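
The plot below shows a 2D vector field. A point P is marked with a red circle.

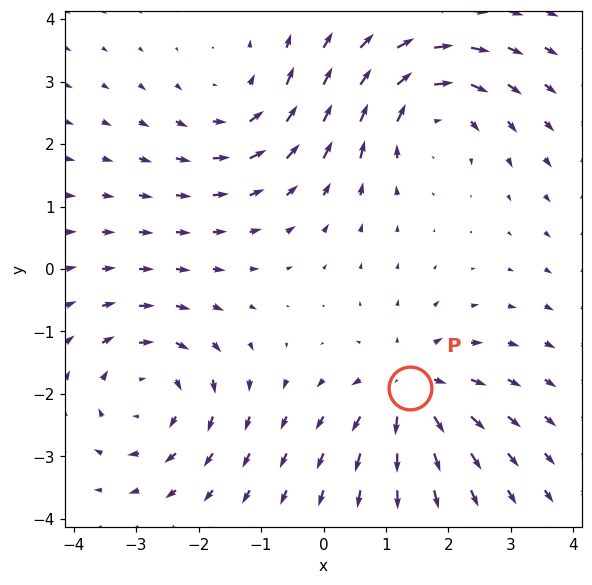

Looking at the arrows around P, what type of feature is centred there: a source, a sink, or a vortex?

source

At P (1.4, -1.9) the arrows spread outward. Divergence about +5, curl ≈0 — positive divergence with near-zero curl is a source.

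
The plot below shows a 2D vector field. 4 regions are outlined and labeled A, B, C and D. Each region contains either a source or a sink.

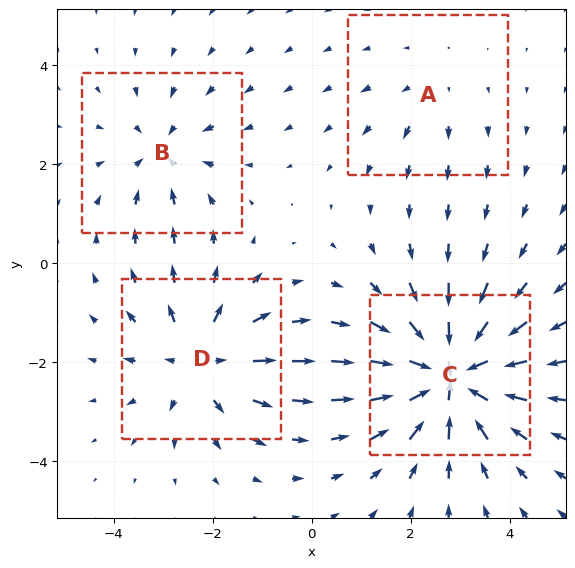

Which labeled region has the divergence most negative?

C

Divergence at each region's feature centre — A: about +2, B: about -3, C: about -7, D: about +4. Region C is most negative.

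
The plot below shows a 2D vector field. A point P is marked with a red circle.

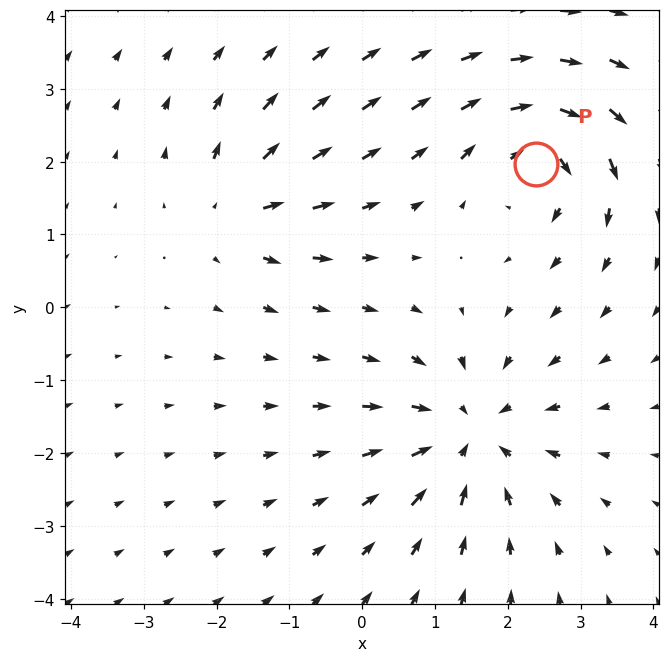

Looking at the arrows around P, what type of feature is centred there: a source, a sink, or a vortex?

vortex

At P (2.4, 2.0) the arrows circulate clockwise. Divergence ≈0, curl about -6 — near-zero divergence with nonzero curl is a vortex.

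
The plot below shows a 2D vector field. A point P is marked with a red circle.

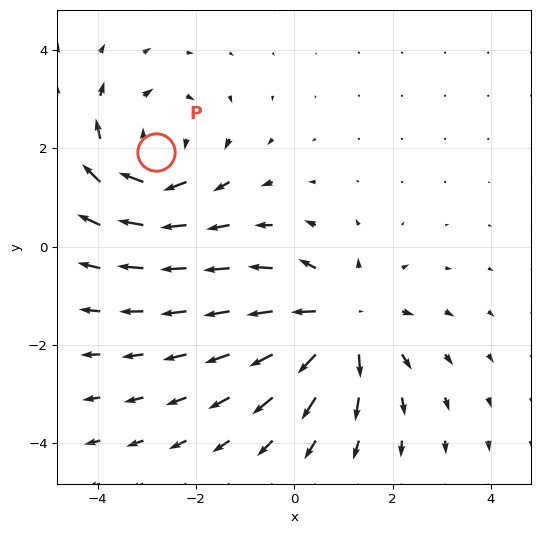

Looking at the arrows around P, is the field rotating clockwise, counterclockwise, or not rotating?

Near P at (-2.8, 1.9) the arrows circulate clockwise. The curl (z-component) there is about -4; negative curl means clockwise rotation.

clockwise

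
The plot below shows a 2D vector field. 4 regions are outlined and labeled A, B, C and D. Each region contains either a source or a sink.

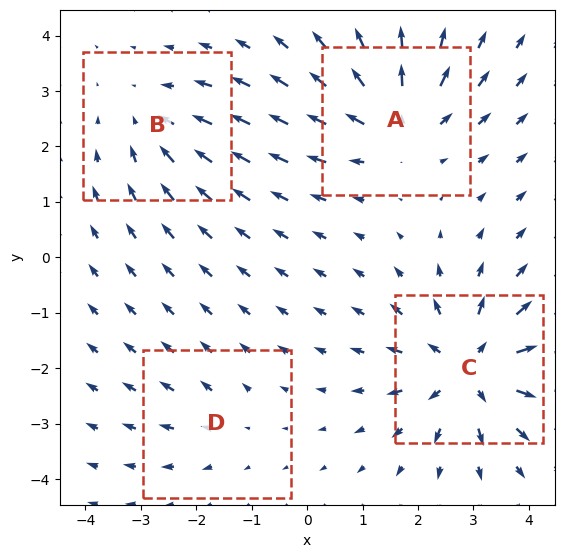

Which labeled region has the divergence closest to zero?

D

Divergence at each region's feature centre — A: about +5, B: about -4, C: about +7, D: about +2. Region D is closest to zero.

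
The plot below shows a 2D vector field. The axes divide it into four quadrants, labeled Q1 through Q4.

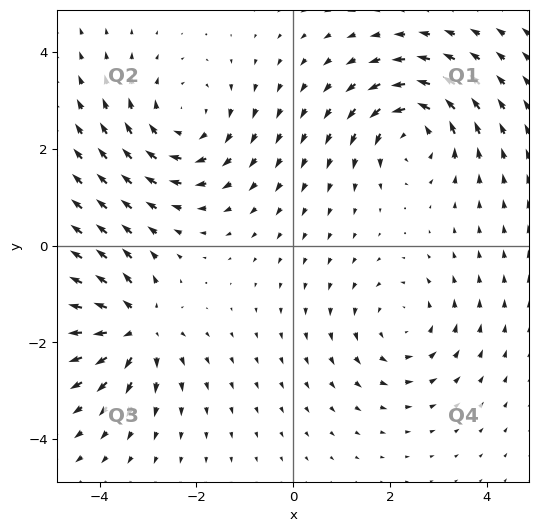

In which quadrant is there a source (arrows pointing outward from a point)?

The source sits at approximately (-3.3, -1.7), which lies in quadrant Q3. The divergence there is about +5, positive as expected for a source.

Q3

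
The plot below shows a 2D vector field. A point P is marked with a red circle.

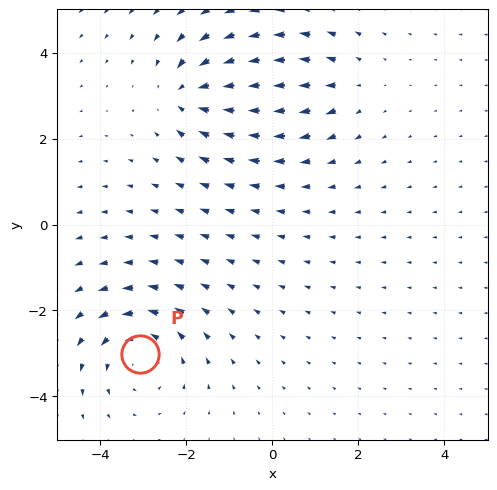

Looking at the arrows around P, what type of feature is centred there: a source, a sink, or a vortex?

At P (-3.1, -3.0) the arrows circulate counterclockwise. Divergence ≈0, curl about +4 — near-zero divergence with nonzero curl is a vortex.

vortex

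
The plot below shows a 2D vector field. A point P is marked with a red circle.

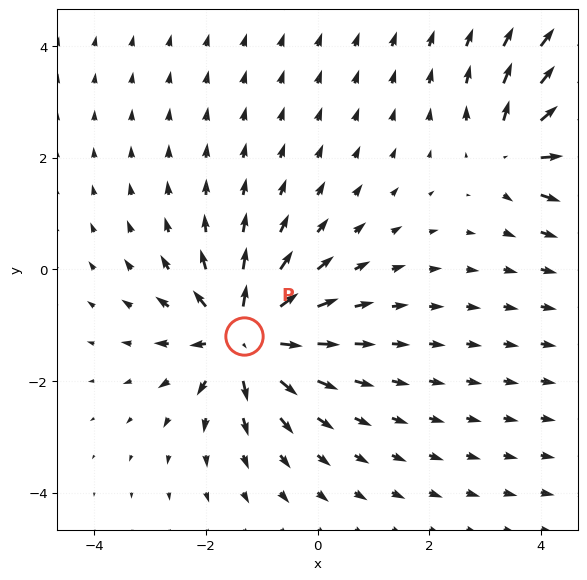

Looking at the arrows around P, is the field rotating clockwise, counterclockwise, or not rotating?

Near P at (-1.3, -1.2) the arrows show no circulation. The curl there is ≈0.

not rotating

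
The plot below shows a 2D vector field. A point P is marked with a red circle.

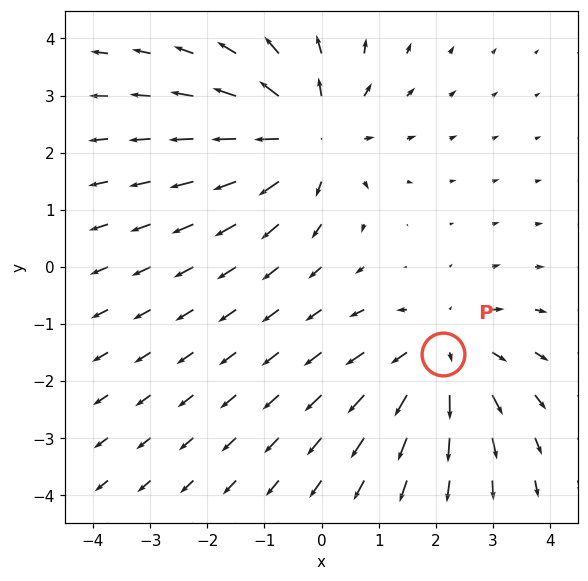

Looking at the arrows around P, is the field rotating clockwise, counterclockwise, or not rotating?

not rotating

Near P at (2.1, -1.5) the arrows show no circulation. The curl there is ≈0.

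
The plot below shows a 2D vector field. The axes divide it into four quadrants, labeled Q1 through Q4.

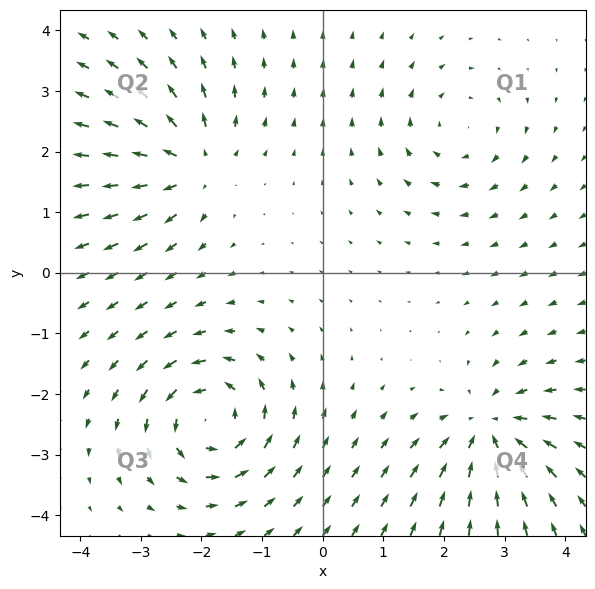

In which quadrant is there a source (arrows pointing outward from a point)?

The source sits at approximately (-2.2, 1.8), which lies in quadrant Q2. The divergence there is about +5, positive as expected for a source.

Q2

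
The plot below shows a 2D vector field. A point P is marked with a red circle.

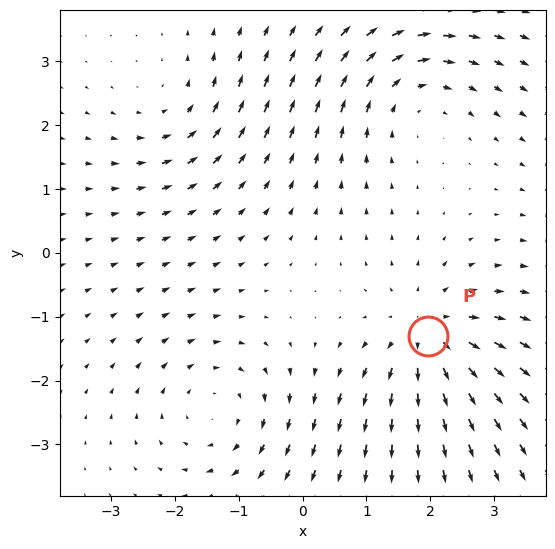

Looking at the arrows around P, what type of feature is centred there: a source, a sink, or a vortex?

At P (2.0, -1.3) the arrows spread outward. Divergence about +5, curl ≈0 — positive divergence with near-zero curl is a source.

source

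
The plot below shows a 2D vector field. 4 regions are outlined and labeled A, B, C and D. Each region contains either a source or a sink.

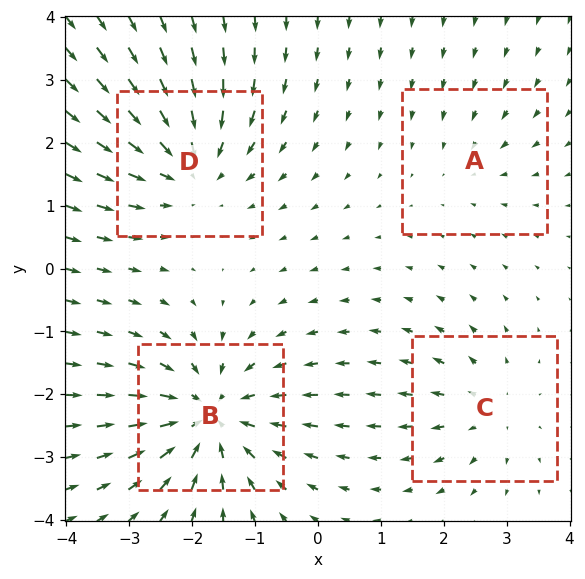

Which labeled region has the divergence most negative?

Divergence at each region's feature centre — A: about -2, B: about -7, C: about +3, D: about -5. Region B is most negative.

B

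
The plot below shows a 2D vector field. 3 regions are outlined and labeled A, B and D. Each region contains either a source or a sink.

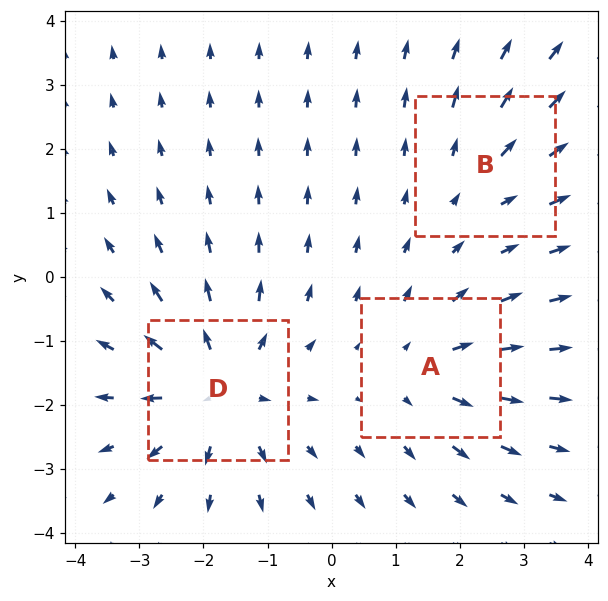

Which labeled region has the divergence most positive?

Divergence at each region's feature centre — A: about +3, B: about +2, D: about +5. Region D is most positive.

D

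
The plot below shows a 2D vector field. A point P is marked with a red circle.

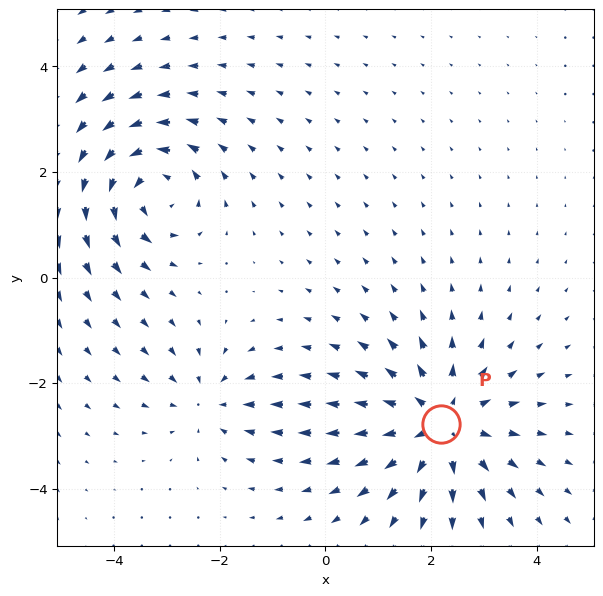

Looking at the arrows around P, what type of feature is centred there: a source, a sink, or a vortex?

source

At P (2.2, -2.8) the arrows spread outward. Divergence about +5, curl ≈0 — positive divergence with near-zero curl is a source.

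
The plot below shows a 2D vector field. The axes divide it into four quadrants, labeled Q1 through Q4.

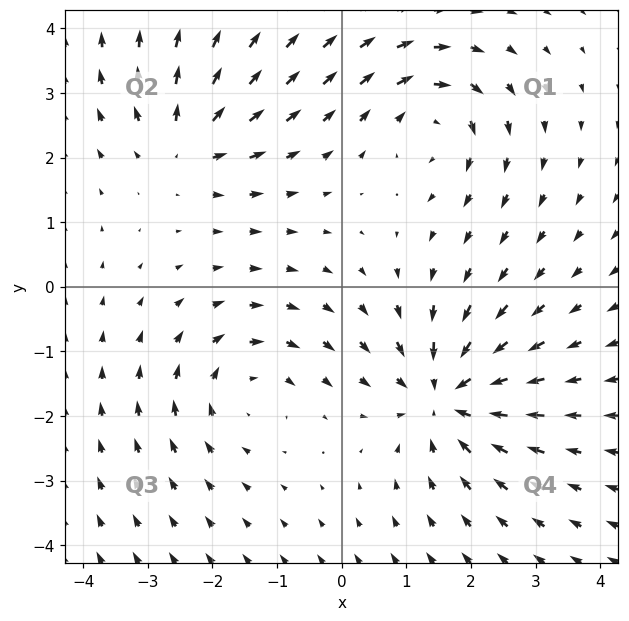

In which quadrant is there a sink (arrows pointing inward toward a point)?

Q4

The sink sits at approximately (1.6, -1.7), which lies in quadrant Q4. The divergence there is about -5, negative as expected for a sink.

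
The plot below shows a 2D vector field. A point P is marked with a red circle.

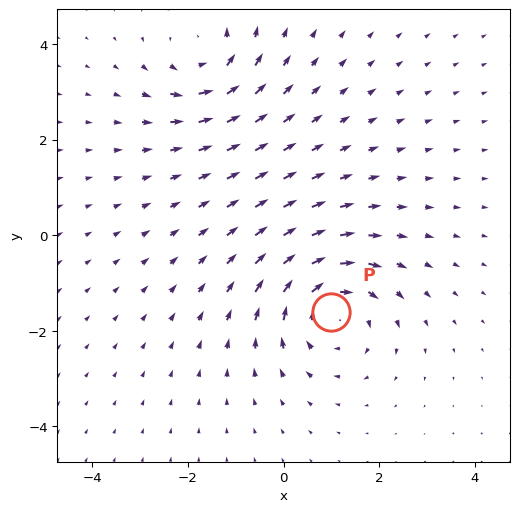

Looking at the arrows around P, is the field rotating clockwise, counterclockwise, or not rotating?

Near P at (1.0, -1.6) the arrows circulate clockwise. The curl (z-component) there is about -5; negative curl means clockwise rotation.

clockwise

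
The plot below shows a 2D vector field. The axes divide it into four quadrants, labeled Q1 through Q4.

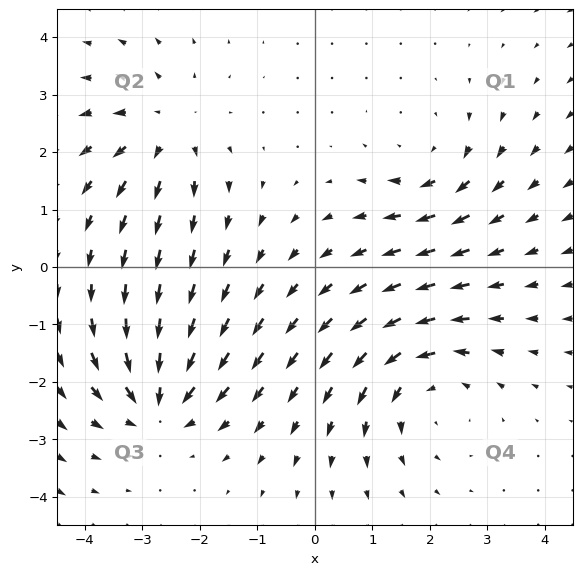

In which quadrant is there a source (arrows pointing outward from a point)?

Q2

The source sits at approximately (-2.6, 2.4), which lies in quadrant Q2. The divergence there is about +3, positive as expected for a source.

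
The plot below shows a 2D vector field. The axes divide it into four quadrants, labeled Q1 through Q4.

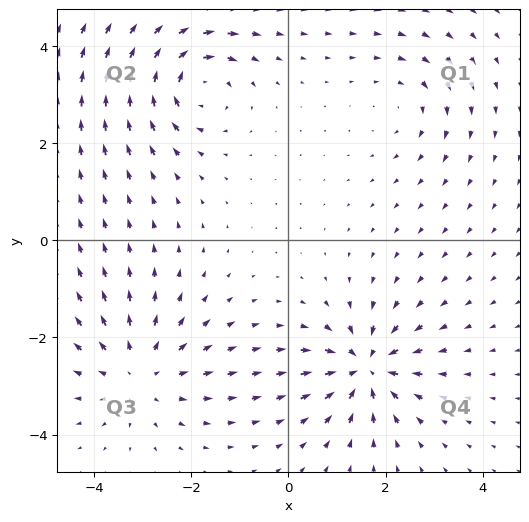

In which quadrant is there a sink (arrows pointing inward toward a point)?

The sink sits at approximately (1.6, -2.6), which lies in quadrant Q4. The divergence there is about -7, negative as expected for a sink.

Q4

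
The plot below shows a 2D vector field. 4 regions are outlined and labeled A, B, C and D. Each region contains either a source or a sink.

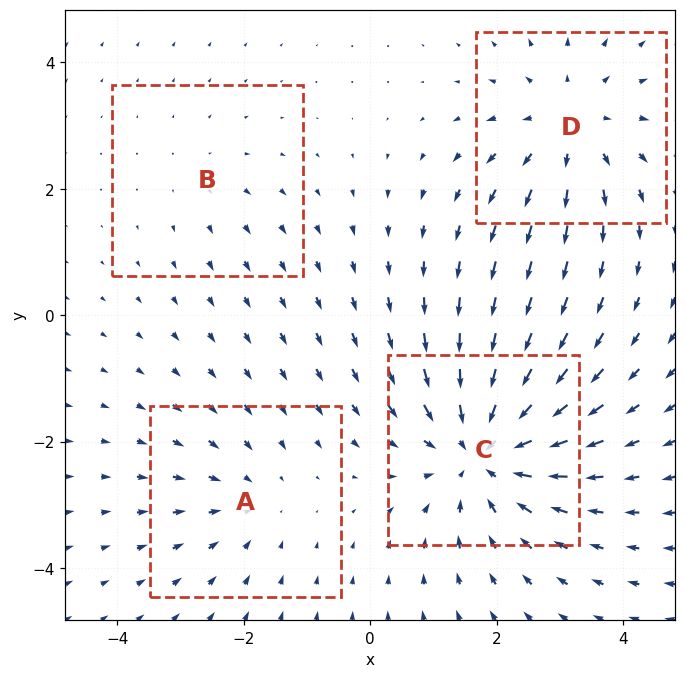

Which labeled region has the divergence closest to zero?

B

Divergence at each region's feature centre — A: about -3, B: about +2, C: about -6, D: about +4. Region B is closest to zero.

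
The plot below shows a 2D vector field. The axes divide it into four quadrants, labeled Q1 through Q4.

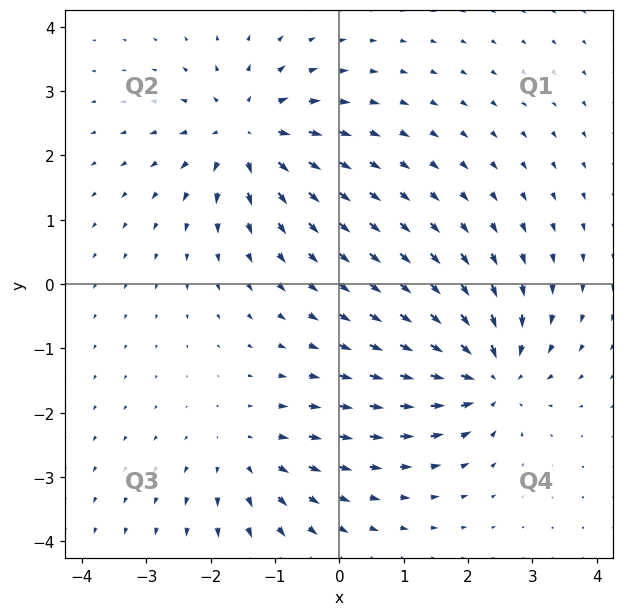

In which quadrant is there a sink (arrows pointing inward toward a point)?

The sink sits at approximately (2.3, -1.4), which lies in quadrant Q4. The divergence there is about -5, negative as expected for a sink.

Q4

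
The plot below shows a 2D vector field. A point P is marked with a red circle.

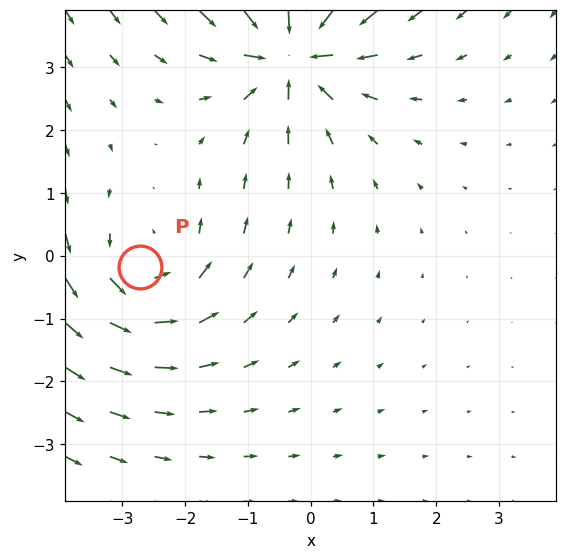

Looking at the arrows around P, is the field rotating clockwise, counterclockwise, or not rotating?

counterclockwise

Near P at (-2.7, -0.2) the arrows circulate counterclockwise. The curl (z-component) there is about +4; positive curl means counterclockwise rotation.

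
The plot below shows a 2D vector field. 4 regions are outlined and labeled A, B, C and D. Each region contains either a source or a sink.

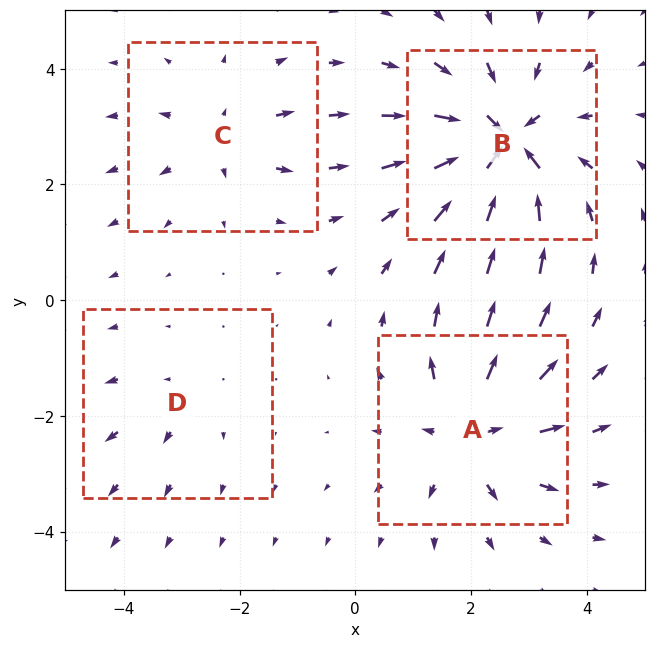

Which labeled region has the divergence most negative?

Divergence at each region's feature centre — A: about +6, B: about -7, C: about +4, D: about +2. Region B is most negative.

B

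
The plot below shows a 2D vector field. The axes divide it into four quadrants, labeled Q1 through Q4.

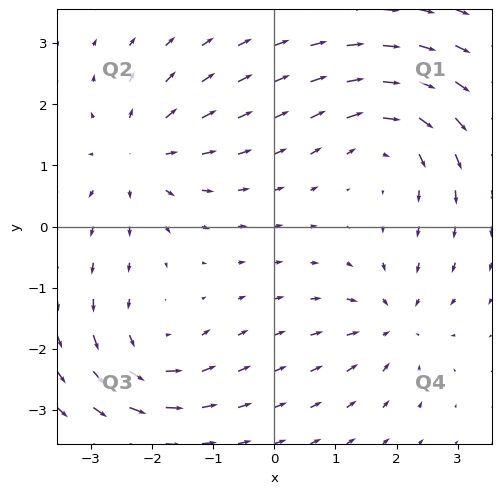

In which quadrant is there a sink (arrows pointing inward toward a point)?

The sink sits at approximately (2.0, -1.6), which lies in quadrant Q4. The divergence there is about -4, negative as expected for a sink.

Q4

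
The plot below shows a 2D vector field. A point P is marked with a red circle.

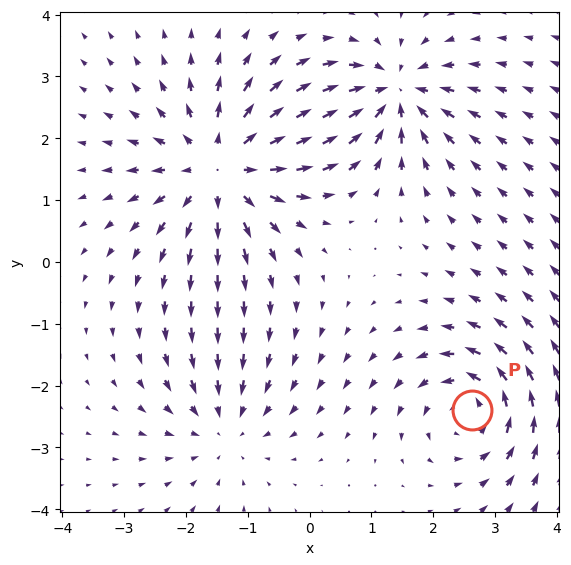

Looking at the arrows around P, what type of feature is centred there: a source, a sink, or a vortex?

At P (2.6, -2.4) the arrows circulate counterclockwise. Divergence ≈0, curl about +4 — near-zero divergence with nonzero curl is a vortex.

vortex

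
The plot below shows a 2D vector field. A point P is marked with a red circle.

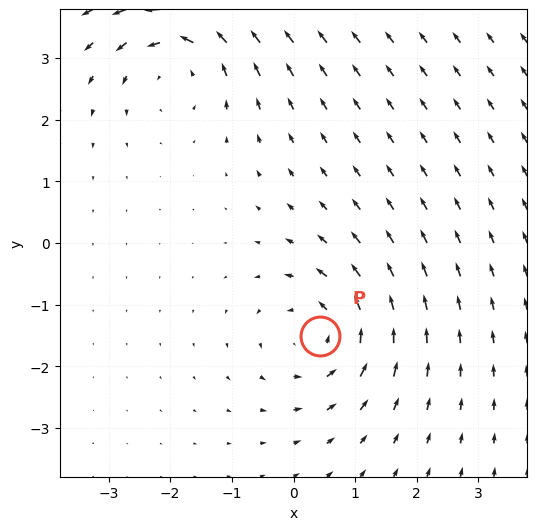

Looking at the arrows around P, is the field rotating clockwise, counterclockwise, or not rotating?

counterclockwise

Near P at (0.4, -1.5) the arrows circulate counterclockwise. The curl (z-component) there is about +3; positive curl means counterclockwise rotation.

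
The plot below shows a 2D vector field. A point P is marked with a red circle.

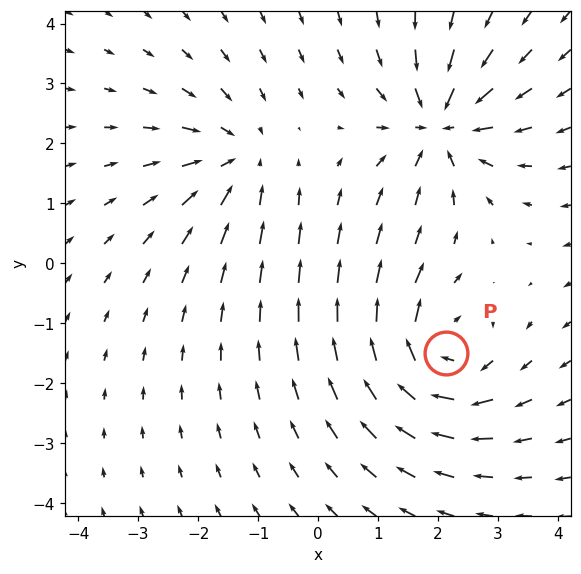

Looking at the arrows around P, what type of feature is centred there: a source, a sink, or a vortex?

At P (2.1, -1.5) the arrows circulate clockwise. Divergence ≈0, curl about -6 — near-zero divergence with nonzero curl is a vortex.

vortex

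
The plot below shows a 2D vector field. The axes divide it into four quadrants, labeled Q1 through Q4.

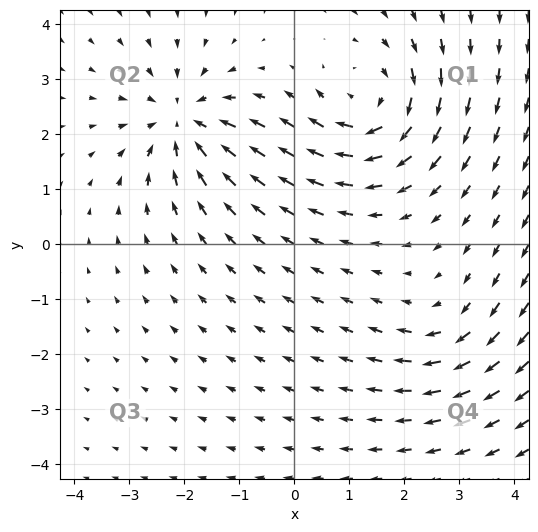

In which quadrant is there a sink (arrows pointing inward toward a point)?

The sink sits at approximately (-2.0, 2.2), which lies in quadrant Q2. The divergence there is about -5, negative as expected for a sink.

Q2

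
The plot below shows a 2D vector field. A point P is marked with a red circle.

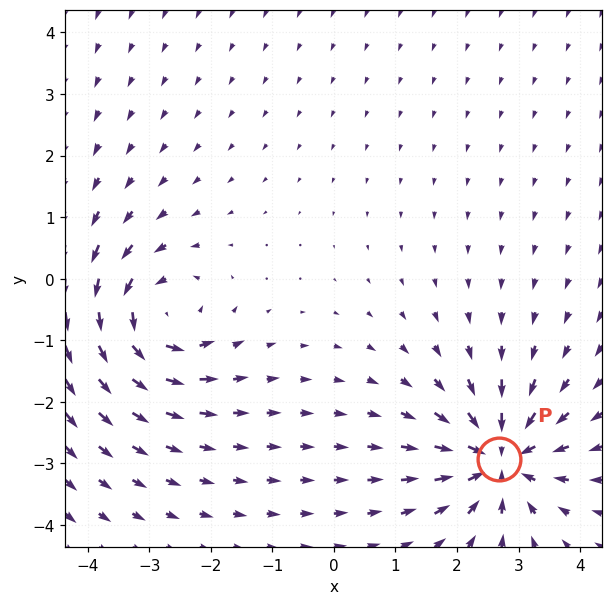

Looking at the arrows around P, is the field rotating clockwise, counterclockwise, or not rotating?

Near P at (2.7, -2.9) the arrows show no circulation. The curl there is ≈0.

not rotating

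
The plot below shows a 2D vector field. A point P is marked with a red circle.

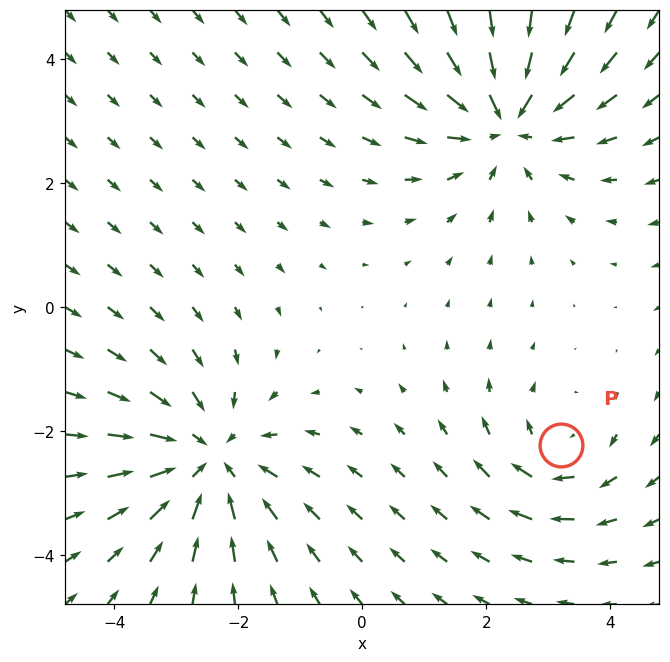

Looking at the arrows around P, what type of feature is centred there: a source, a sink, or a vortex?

At P (3.2, -2.2) the arrows circulate clockwise. Divergence ≈0, curl about -3 — near-zero divergence with nonzero curl is a vortex.

vortex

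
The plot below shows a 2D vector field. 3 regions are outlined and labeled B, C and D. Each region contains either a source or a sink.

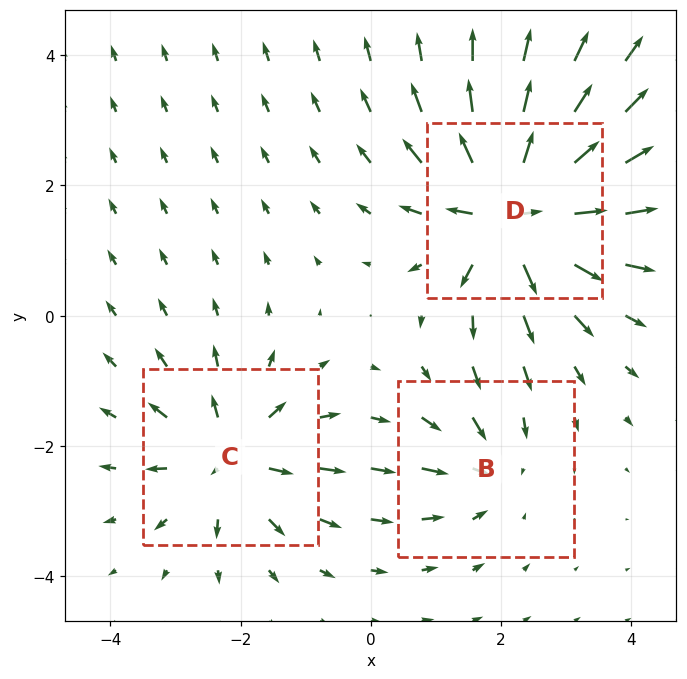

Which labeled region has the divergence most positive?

Divergence at each region's feature centre — B: about -3, C: about +4, D: about +6. Region D is most positive.

D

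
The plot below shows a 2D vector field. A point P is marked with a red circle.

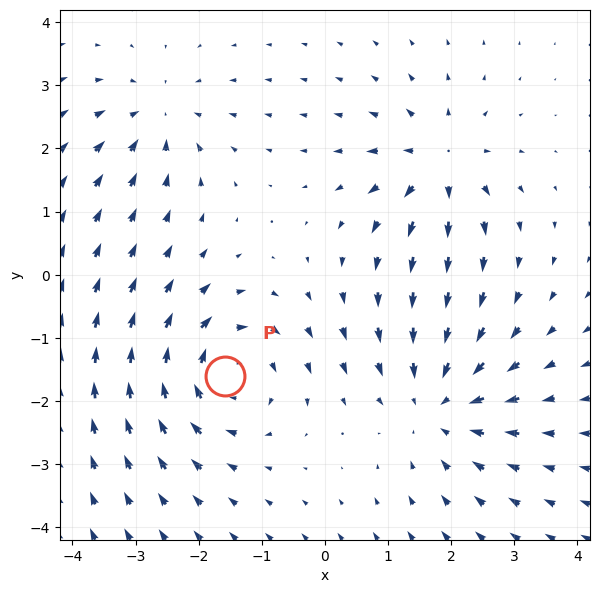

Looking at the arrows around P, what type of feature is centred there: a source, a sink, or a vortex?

At P (-1.6, -1.6) the arrows circulate clockwise. Divergence ≈0, curl about -5 — near-zero divergence with nonzero curl is a vortex.

vortex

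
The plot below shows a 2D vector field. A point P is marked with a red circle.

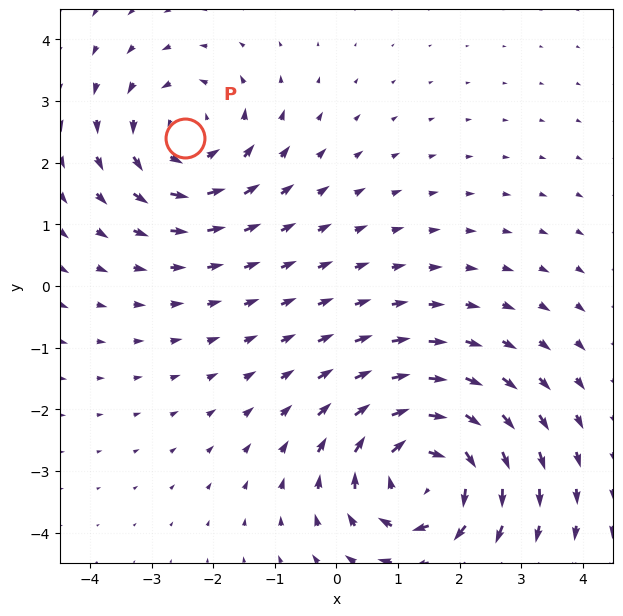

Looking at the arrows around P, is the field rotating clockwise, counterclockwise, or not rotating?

counterclockwise

Near P at (-2.5, 2.4) the arrows circulate counterclockwise. The curl (z-component) there is about +3; positive curl means counterclockwise rotation.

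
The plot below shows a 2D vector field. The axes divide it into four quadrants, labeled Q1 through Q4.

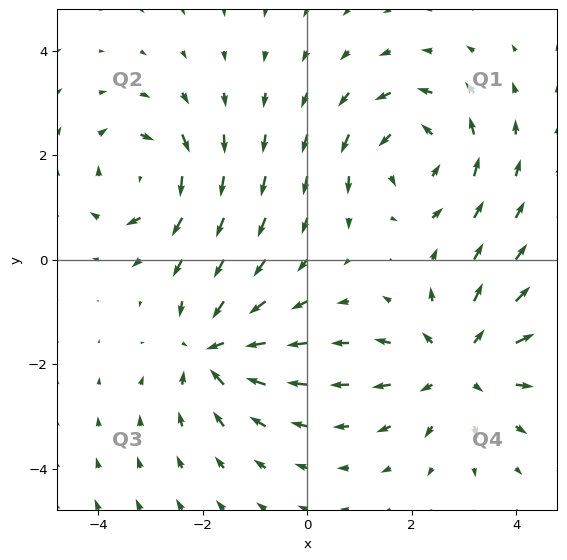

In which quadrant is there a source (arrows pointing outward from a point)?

Q4

The source sits at approximately (2.9, -2.0), which lies in quadrant Q4. The divergence there is about +4, positive as expected for a source.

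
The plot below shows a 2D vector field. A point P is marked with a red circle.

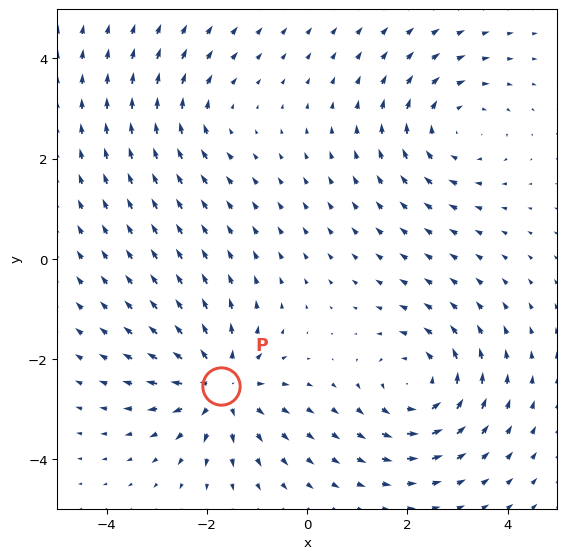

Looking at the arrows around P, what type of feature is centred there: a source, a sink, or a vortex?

At P (-1.7, -2.5) the arrows spread outward. Divergence about +5, curl ≈0 — positive divergence with near-zero curl is a source.

source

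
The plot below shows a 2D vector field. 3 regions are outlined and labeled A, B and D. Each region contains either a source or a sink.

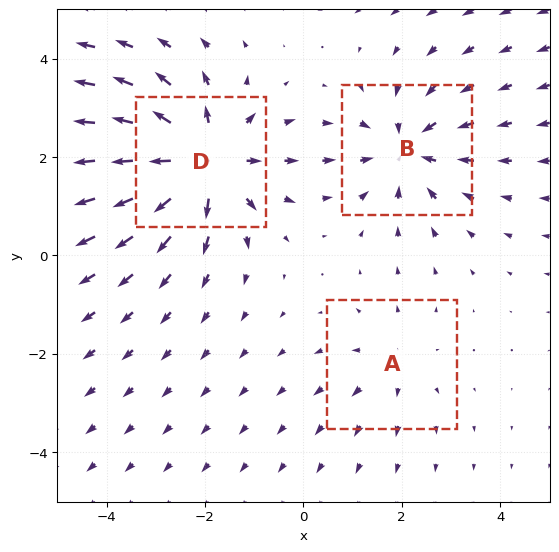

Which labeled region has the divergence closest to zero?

A

Divergence at each region's feature centre — A: about +2, B: about -3, D: about +5. Region A is closest to zero.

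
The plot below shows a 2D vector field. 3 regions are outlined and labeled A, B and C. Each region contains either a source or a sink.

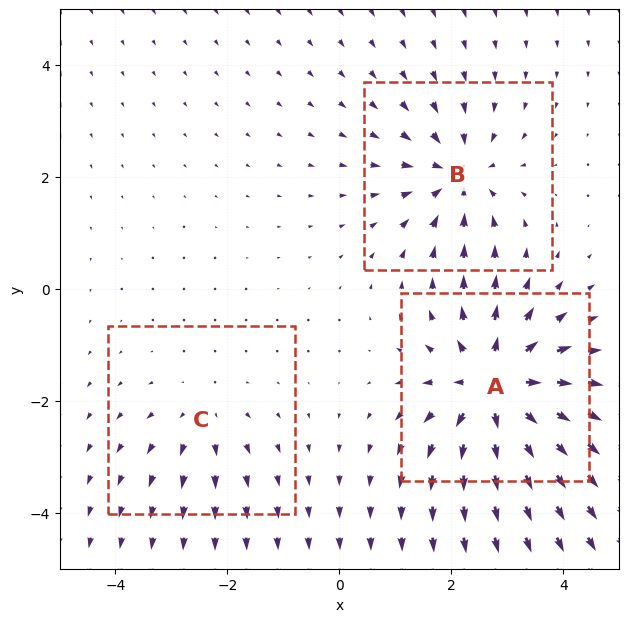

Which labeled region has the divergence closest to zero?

C

Divergence at each region's feature centre — A: about +6, B: about -4, C: about +2. Region C is closest to zero.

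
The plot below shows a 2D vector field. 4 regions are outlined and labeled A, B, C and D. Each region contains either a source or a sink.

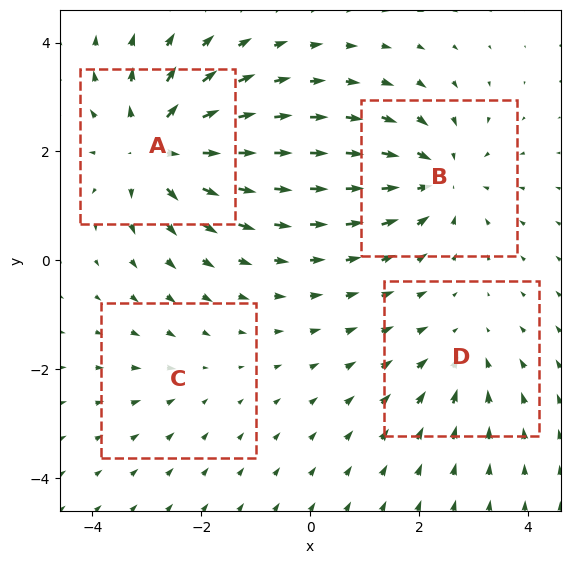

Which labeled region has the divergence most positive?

A

Divergence at each region's feature centre — A: about +6, B: about -5, C: about -2, D: about -3. Region A is most positive.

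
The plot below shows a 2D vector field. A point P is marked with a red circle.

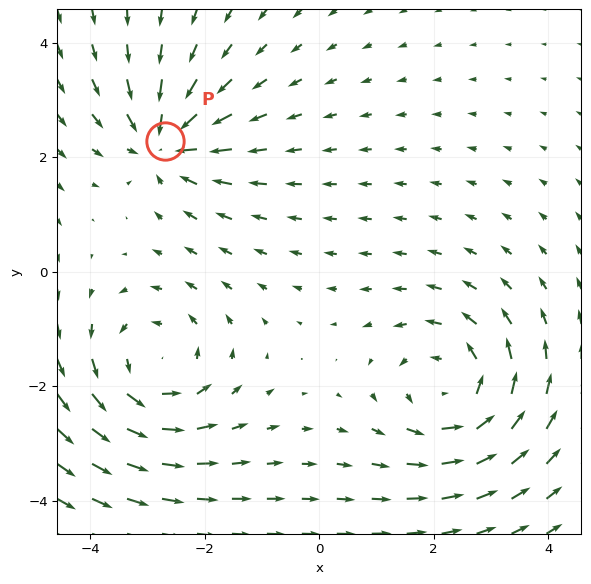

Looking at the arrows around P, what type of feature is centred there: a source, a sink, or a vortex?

At P (-2.7, 2.3) the arrows converge inward. Divergence about -5, curl ≈0 — negative divergence with near-zero curl is a sink.

sink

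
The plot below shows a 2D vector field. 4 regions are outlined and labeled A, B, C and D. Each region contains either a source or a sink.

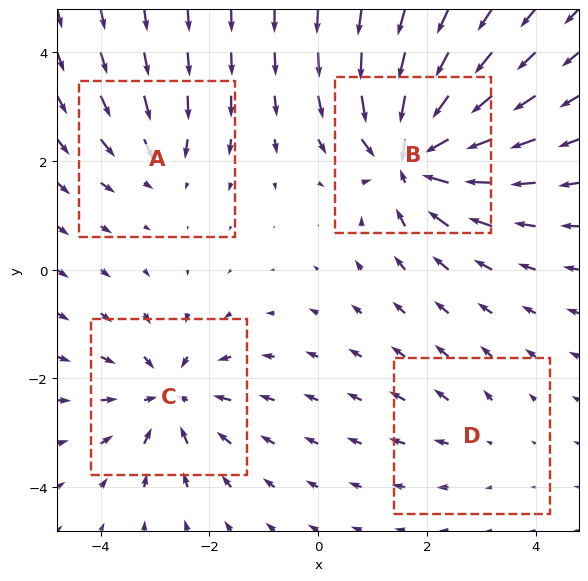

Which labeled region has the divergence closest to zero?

Divergence at each region's feature centre — A: about -3, B: about -8, C: about -5, D: about +2. Region D is closest to zero.

D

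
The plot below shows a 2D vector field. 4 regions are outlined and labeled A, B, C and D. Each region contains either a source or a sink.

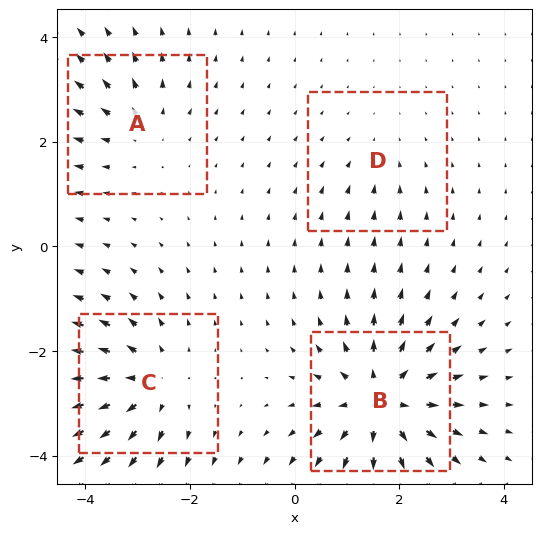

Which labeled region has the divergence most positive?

B

Divergence at each region's feature centre — A: about +4, B: about +8, C: about +6, D: about -2. Region B is most positive.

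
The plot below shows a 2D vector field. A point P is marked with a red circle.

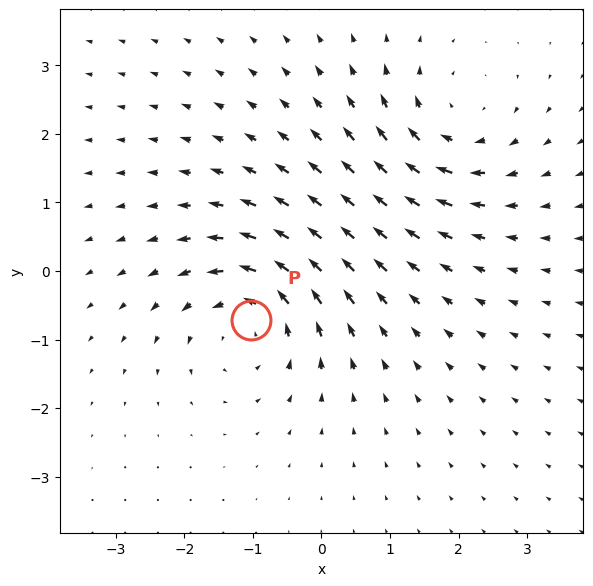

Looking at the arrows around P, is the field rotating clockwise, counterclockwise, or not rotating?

Near P at (-1.0, -0.7) the arrows circulate counterclockwise. The curl (z-component) there is about +3; positive curl means counterclockwise rotation.

counterclockwise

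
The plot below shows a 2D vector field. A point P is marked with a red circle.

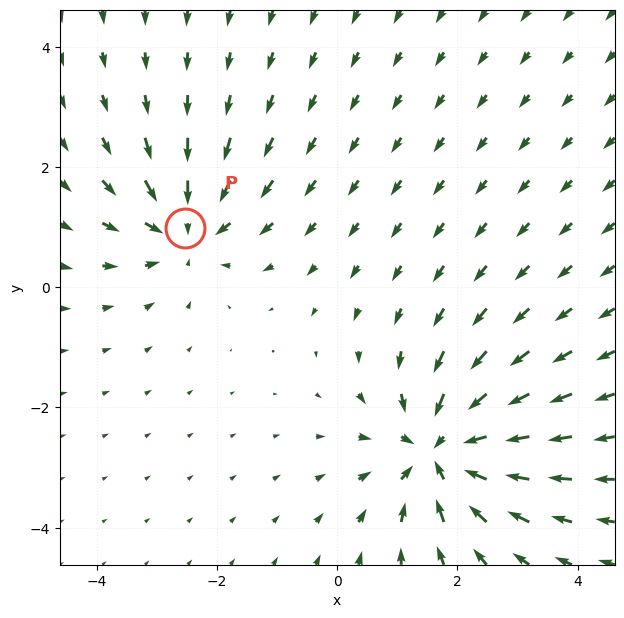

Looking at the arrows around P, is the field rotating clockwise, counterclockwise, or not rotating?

Near P at (-2.5, 1.0) the arrows show no circulation. The curl there is ≈0.

not rotating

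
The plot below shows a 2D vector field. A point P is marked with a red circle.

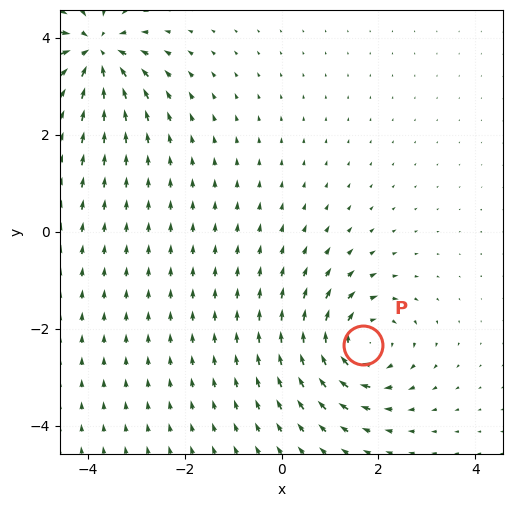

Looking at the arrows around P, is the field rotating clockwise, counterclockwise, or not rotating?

Near P at (1.7, -2.3) the arrows circulate clockwise. The curl (z-component) there is about -6; negative curl means clockwise rotation.

clockwise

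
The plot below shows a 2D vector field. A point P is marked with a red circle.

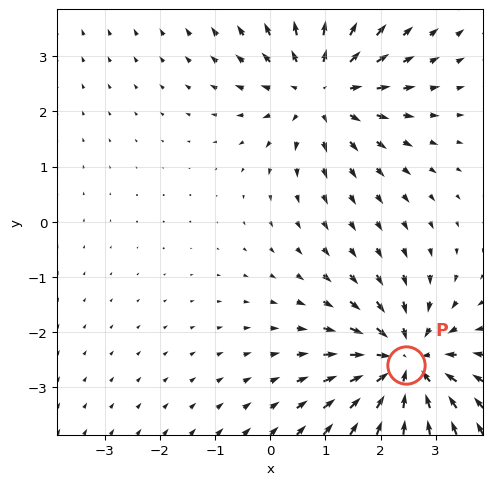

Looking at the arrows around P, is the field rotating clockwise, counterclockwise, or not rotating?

not rotating

Near P at (2.5, -2.6) the arrows show no circulation. The curl there is ≈0.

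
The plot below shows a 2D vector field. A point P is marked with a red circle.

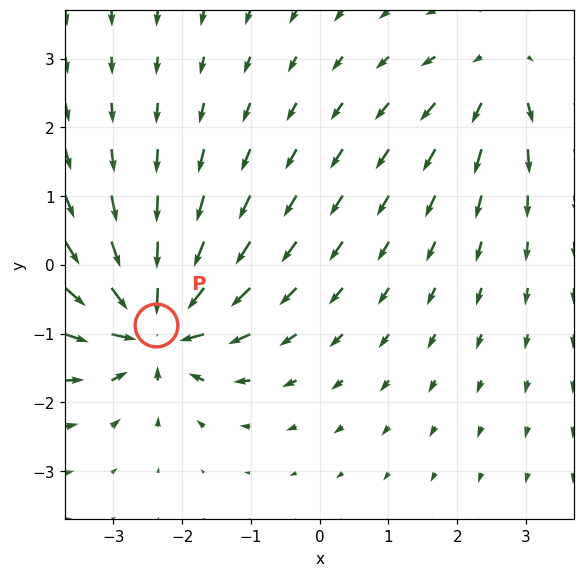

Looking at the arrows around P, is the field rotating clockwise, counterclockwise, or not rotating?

not rotating

Near P at (-2.4, -0.9) the arrows show no circulation. The curl there is ≈0.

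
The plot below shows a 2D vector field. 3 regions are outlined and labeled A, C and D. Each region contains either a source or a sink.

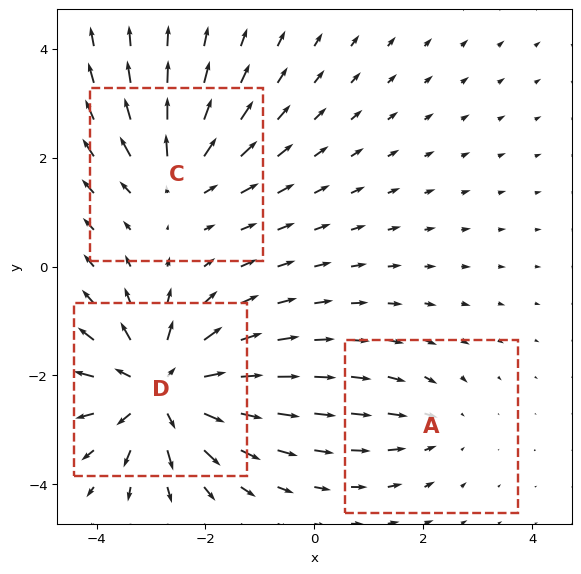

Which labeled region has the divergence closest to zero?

Divergence at each region's feature centre — A: about -2, C: about +3, D: about +5. Region A is closest to zero.

A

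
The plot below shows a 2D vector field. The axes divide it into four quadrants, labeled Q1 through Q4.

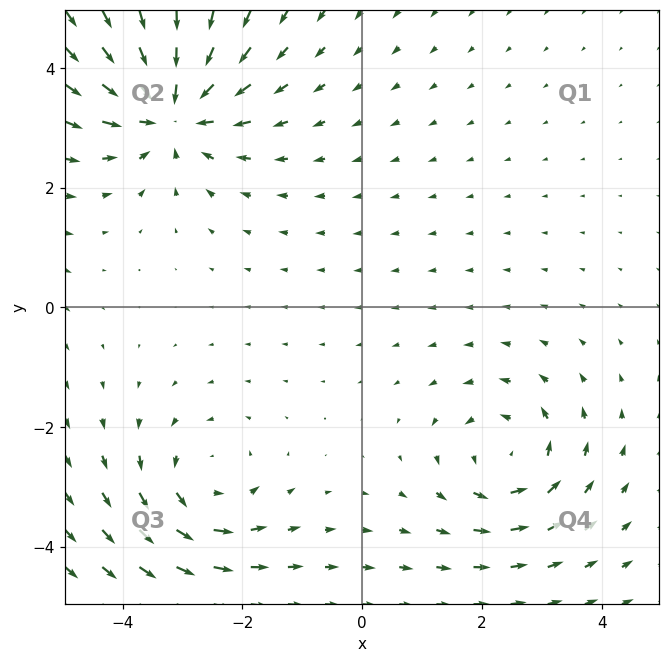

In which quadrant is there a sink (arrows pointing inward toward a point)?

The sink sits at approximately (-3.2, 3.3), which lies in quadrant Q2. The divergence there is about -5, negative as expected for a sink.

Q2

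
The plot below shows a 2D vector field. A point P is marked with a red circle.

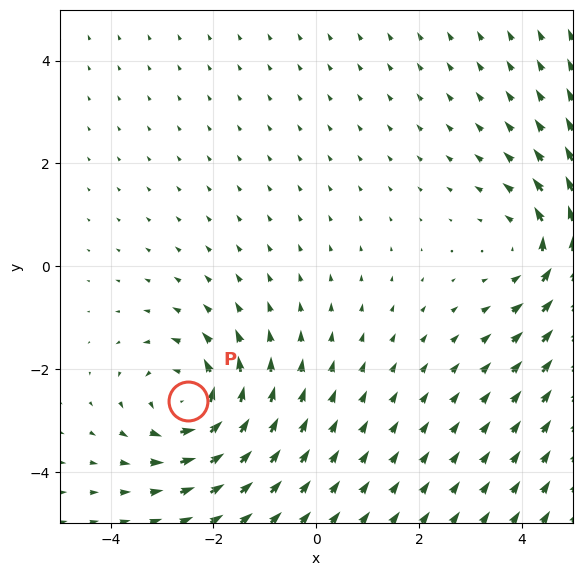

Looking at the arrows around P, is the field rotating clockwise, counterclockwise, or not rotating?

Near P at (-2.5, -2.6) the arrows circulate counterclockwise. The curl (z-component) there is about +4; positive curl means counterclockwise rotation.

counterclockwise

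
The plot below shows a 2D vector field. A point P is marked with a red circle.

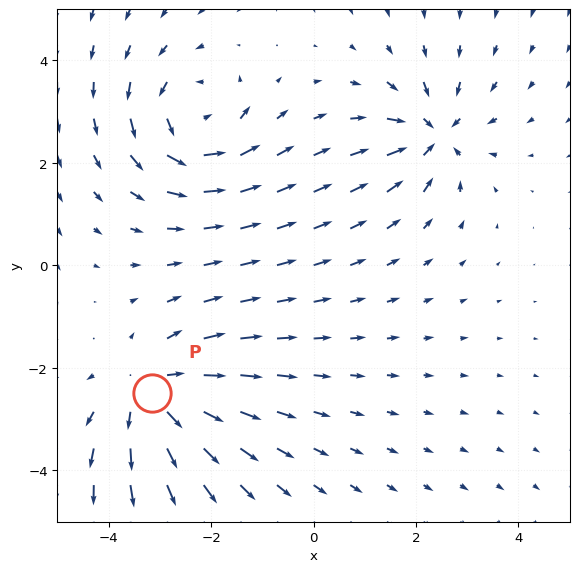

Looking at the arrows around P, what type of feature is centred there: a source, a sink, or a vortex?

At P (-3.2, -2.5) the arrows spread outward. Divergence about +4, curl ≈0 — positive divergence with near-zero curl is a source.

source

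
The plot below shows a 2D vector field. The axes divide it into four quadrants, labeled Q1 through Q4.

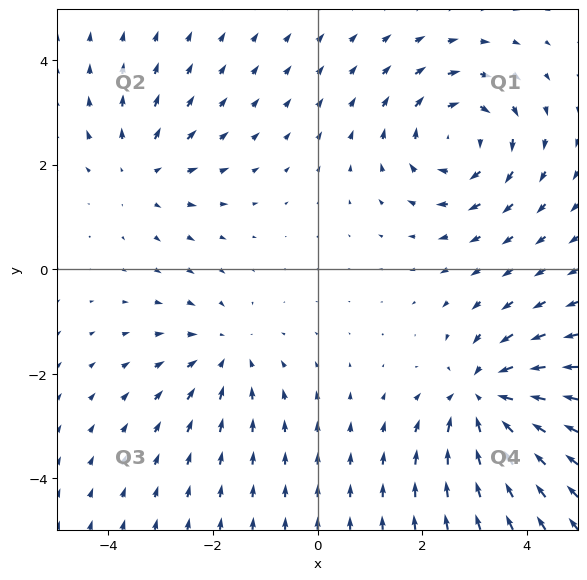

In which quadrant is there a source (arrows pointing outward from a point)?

The source sits at approximately (-3.4, 1.9), which lies in quadrant Q2. The divergence there is about +3, positive as expected for a source.

Q2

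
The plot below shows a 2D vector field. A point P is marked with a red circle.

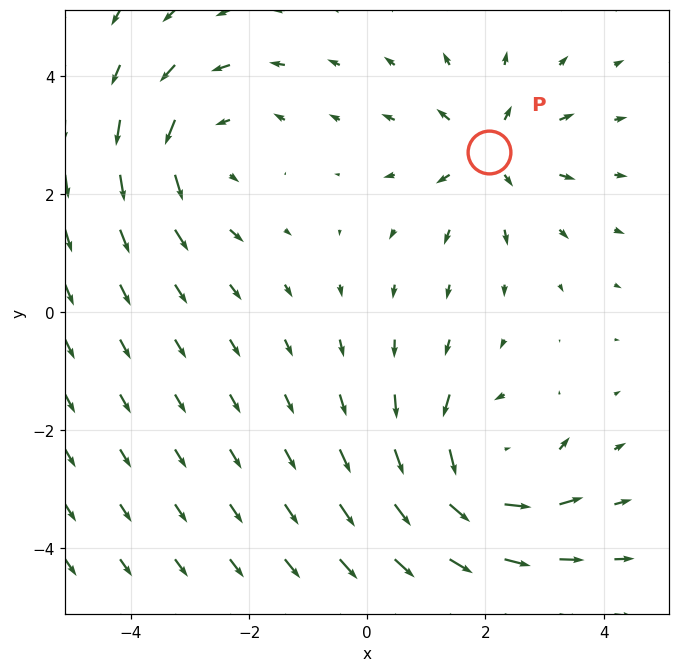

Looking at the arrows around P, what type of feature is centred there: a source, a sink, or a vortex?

At P (2.1, 2.7) the arrows spread outward. Divergence about +4, curl ≈0 — positive divergence with near-zero curl is a source.

source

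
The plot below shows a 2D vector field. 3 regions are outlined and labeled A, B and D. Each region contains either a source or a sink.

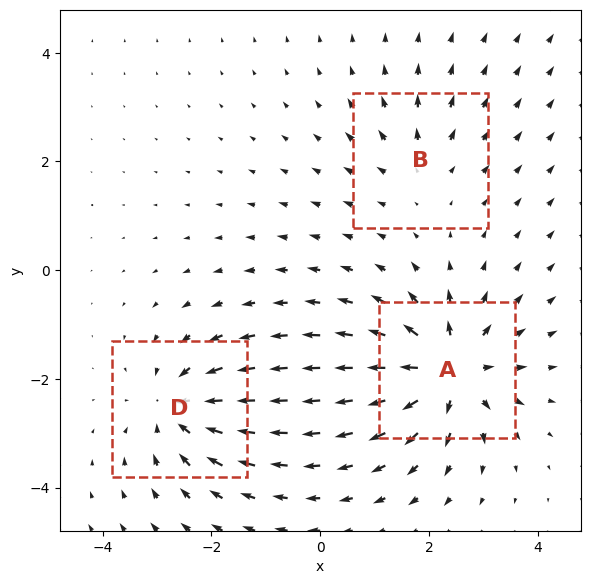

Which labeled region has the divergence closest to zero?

Divergence at each region's feature centre — A: about +6, B: about +2, D: about -4. Region B is closest to zero.

B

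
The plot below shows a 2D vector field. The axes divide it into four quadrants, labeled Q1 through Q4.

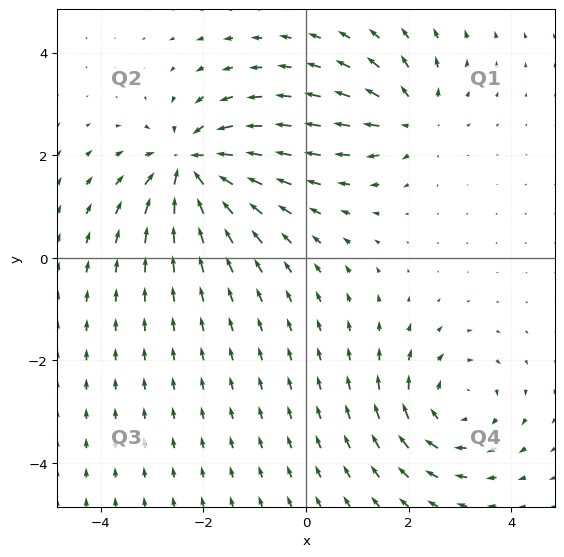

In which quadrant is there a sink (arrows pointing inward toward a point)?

Q2

The sink sits at approximately (-2.3, 1.8), which lies in quadrant Q2. The divergence there is about -6, negative as expected for a sink.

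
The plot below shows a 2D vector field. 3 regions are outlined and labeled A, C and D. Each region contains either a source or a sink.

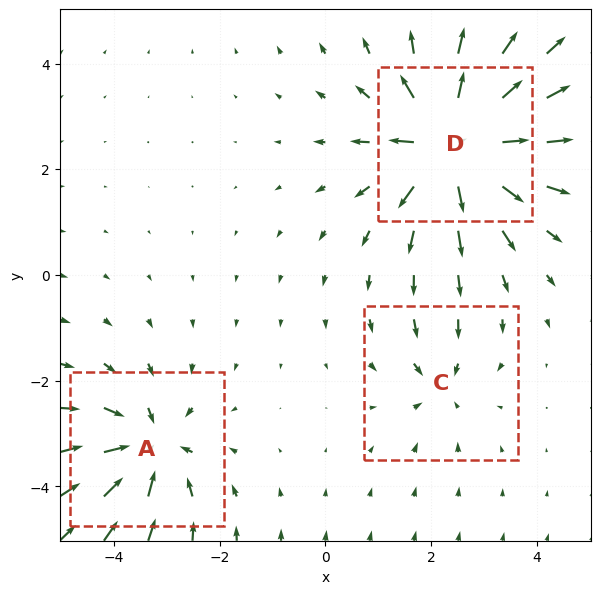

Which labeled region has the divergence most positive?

D

Divergence at each region's feature centre — A: about -4, C: about -2, D: about +6. Region D is most positive.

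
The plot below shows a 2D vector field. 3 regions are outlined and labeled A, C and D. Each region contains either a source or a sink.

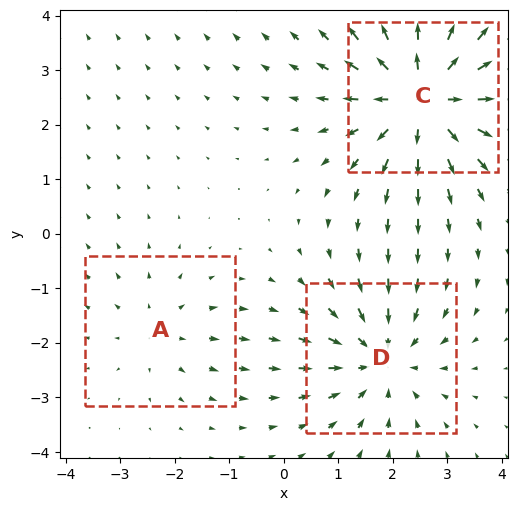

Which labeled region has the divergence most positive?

C

Divergence at each region's feature centre — A: about +2, C: about +4, D: about -3. Region C is most positive.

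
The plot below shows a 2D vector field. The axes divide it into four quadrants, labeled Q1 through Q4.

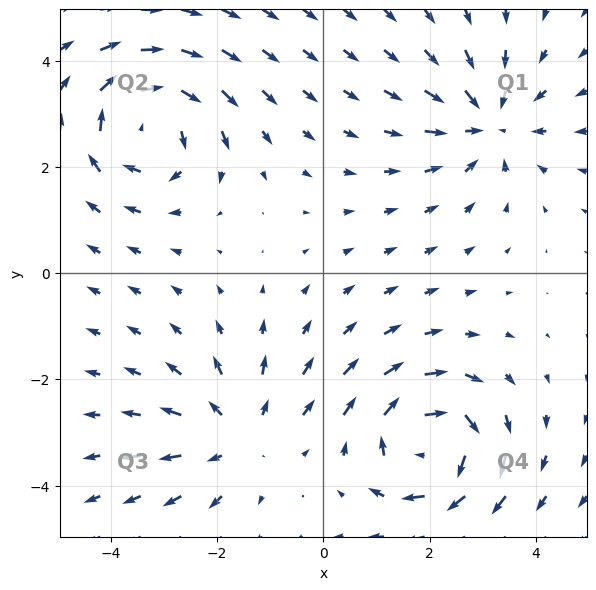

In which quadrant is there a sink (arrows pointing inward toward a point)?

Q1

The sink sits at approximately (3.1, 2.8), which lies in quadrant Q1. The divergence there is about -4, negative as expected for a sink.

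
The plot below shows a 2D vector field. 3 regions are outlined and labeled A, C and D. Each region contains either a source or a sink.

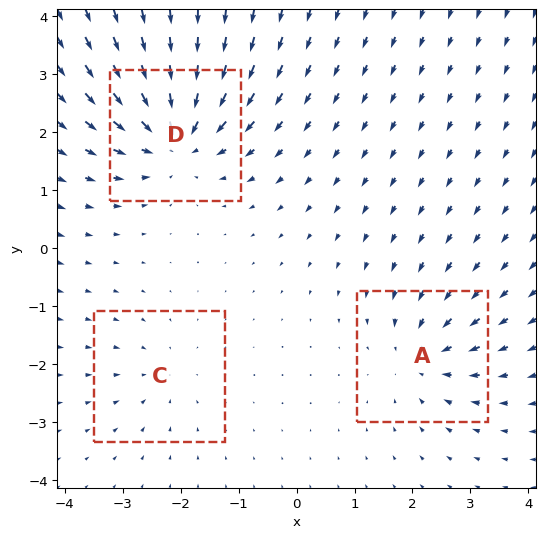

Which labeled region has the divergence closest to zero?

C

Divergence at each region's feature centre — A: about -3, C: about -2, D: about -5. Region C is closest to zero.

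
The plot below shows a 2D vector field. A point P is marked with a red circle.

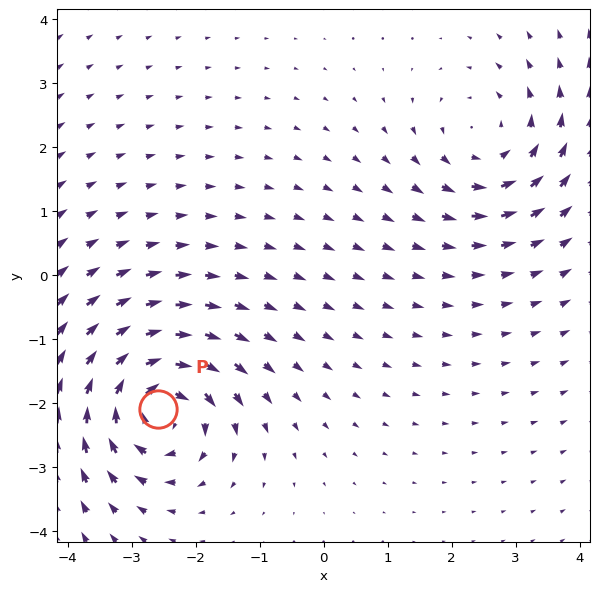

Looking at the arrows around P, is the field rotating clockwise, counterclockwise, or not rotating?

clockwise

Near P at (-2.6, -2.1) the arrows circulate clockwise. The curl (z-component) there is about -5; negative curl means clockwise rotation.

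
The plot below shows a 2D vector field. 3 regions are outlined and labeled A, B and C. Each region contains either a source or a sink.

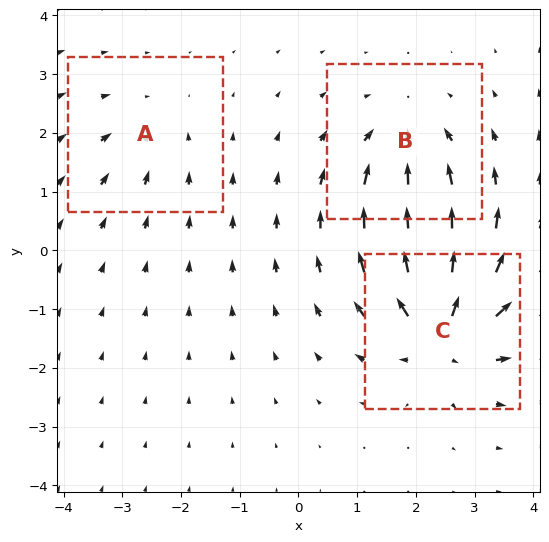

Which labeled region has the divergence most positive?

Divergence at each region's feature centre — A: about -2, B: about -4, C: about +6. Region C is most positive.

C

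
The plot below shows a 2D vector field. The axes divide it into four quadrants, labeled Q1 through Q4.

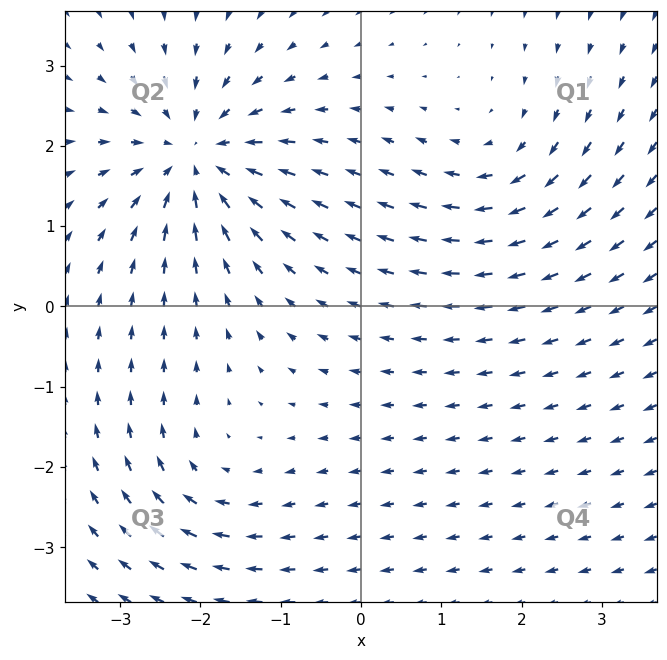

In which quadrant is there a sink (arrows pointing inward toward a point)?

Q2

The sink sits at approximately (-2.1, 1.9), which lies in quadrant Q2. The divergence there is about -6, negative as expected for a sink.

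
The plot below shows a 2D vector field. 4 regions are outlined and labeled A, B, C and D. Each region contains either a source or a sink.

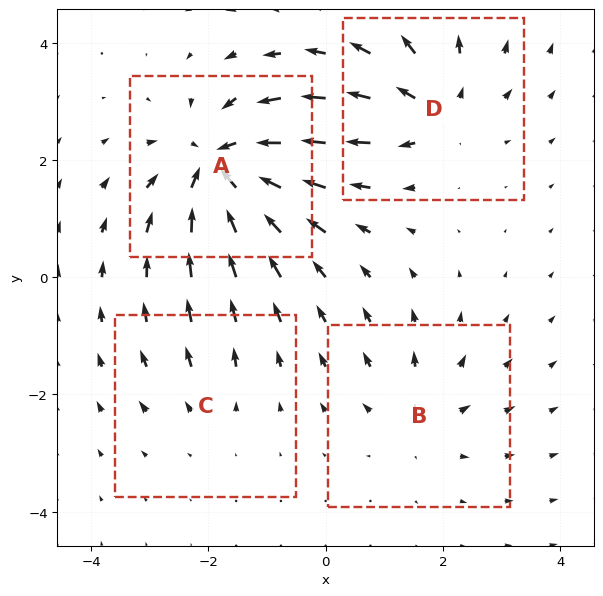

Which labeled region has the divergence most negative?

Divergence at each region's feature centre — A: about -8, B: about +3, C: about +2, D: about +5. Region A is most negative.

A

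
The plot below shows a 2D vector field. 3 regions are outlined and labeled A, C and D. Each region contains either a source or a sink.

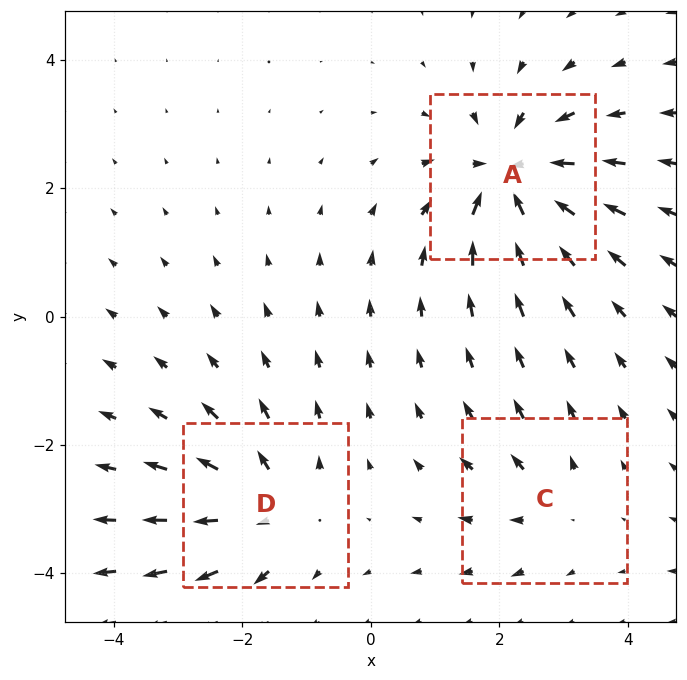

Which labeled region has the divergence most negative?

A

Divergence at each region's feature centre — A: about -6, C: about +2, D: about +4. Region A is most negative.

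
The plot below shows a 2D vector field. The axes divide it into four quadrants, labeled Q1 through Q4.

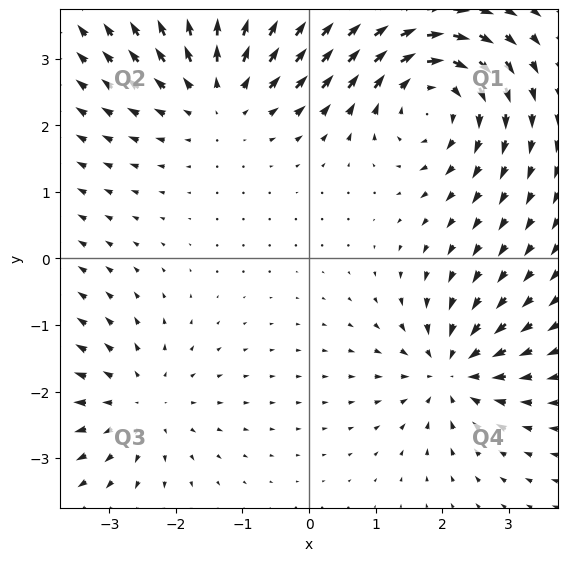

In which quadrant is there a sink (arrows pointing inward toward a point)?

The sink sits at approximately (2.2, -1.7), which lies in quadrant Q4. The divergence there is about -5, negative as expected for a sink.

Q4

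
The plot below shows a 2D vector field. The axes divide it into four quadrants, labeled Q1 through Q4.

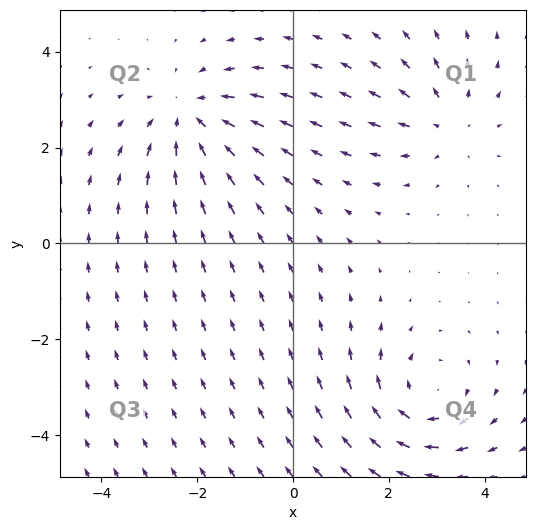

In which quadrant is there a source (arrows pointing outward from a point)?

The source sits at approximately (3.2, 2.5), which lies in quadrant Q1. The divergence there is about +3, positive as expected for a source.

Q1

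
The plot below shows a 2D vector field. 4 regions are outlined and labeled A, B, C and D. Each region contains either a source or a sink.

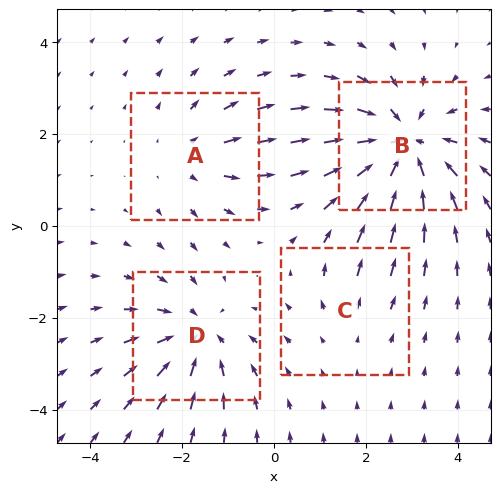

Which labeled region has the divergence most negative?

Divergence at each region's feature centre — A: about +3, B: about -6, C: about +2, D: about -4. Region B is most negative.

B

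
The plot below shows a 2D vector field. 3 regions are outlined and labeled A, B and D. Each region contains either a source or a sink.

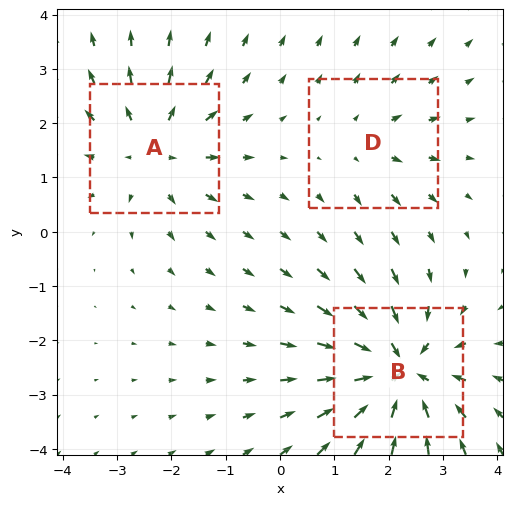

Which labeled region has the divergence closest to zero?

D

Divergence at each region's feature centre — A: about +3, B: about -5, D: about +2. Region D is closest to zero.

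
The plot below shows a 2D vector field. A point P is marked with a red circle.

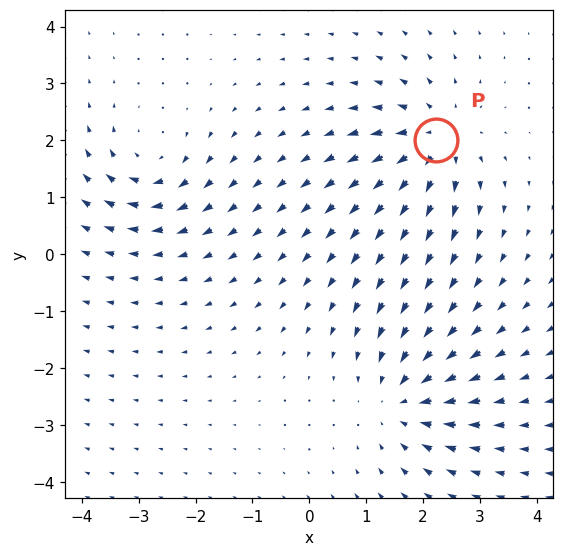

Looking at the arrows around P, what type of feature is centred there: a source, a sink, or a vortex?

At P (2.2, 2.0) the arrows spread outward. Divergence about +5, curl ≈0 — positive divergence with near-zero curl is a source.

source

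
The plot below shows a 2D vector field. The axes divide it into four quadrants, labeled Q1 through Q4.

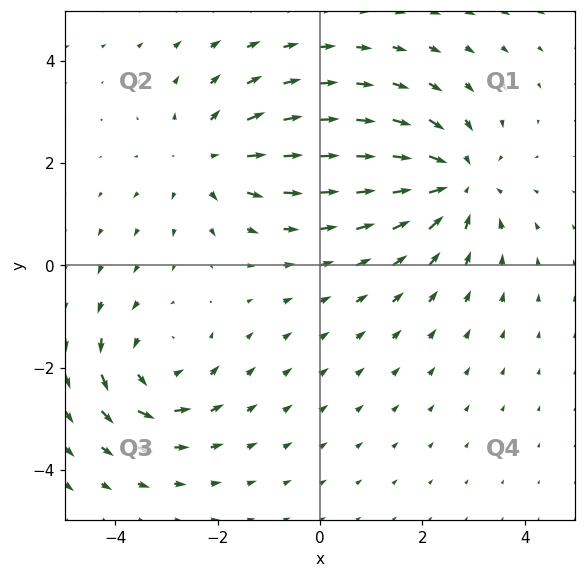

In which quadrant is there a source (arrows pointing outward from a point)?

The source sits at approximately (-2.2, 2.1), which lies in quadrant Q2. The divergence there is about +3, positive as expected for a source.

Q2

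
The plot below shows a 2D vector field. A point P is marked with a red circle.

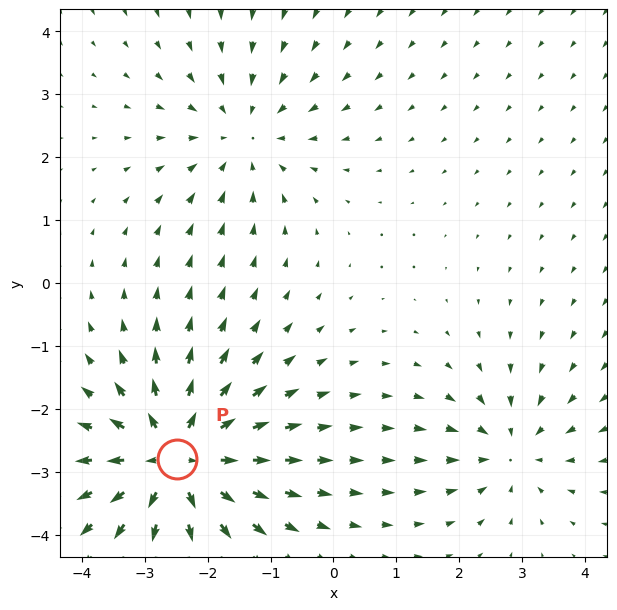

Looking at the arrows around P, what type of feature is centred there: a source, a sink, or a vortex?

source

At P (-2.5, -2.8) the arrows spread outward. Divergence about +6, curl ≈0 — positive divergence with near-zero curl is a source.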